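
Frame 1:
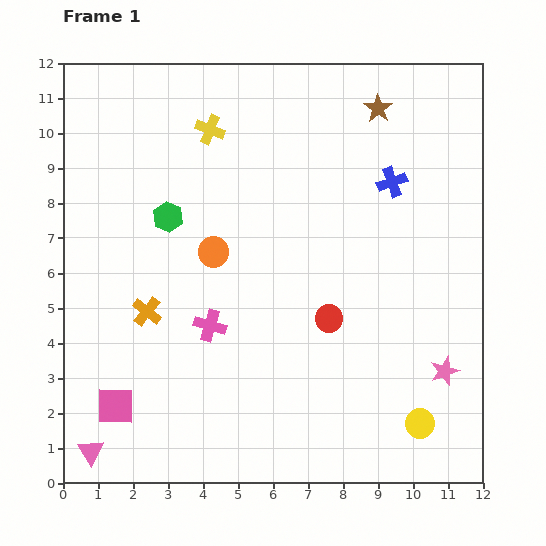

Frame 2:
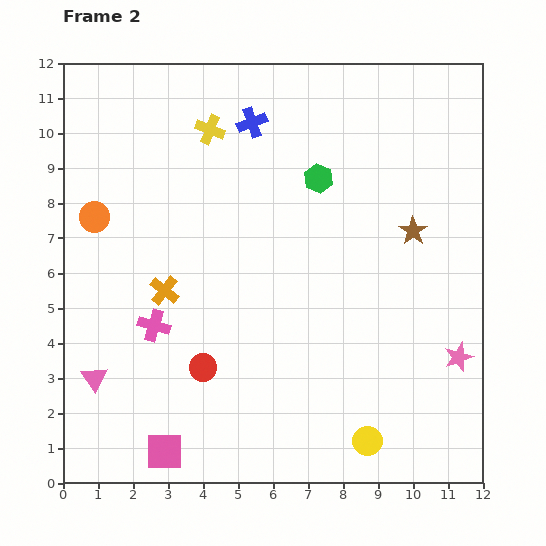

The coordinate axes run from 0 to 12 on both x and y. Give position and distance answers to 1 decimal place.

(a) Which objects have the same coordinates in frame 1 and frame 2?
the yellow cross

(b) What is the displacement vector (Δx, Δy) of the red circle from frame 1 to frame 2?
(-3.6, -1.4)

The red circle was at (7.6, 4.7) in frame 1 and (4.0, 3.3) in frame 2.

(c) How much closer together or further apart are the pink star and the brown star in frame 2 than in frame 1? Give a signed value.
-3.9

Distance in frame 1: 7.7. Distance in frame 2: 3.8.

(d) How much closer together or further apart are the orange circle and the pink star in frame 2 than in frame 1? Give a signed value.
+3.7

Distance in frame 1: 7.4. Distance in frame 2: 11.1.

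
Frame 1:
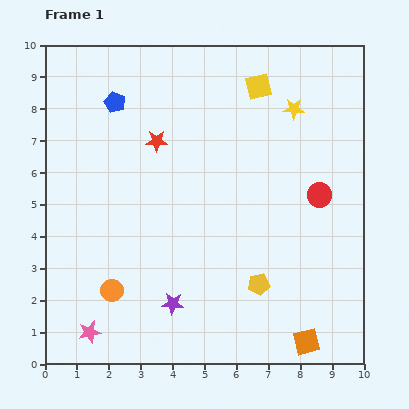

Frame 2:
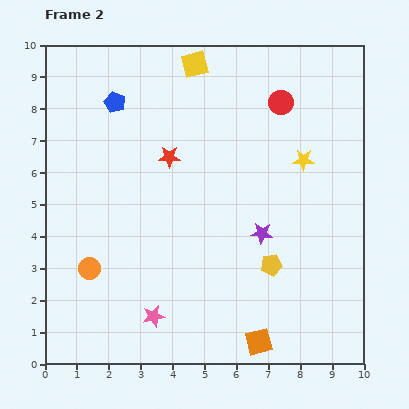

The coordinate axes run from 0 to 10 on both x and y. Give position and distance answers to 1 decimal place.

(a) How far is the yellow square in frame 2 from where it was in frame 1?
2.1

The yellow square moved from (6.7, 8.7) to (4.7, 9.4), a distance of √(2.0² + 0.7²) ≈ 2.1.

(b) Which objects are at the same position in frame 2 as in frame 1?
the blue pentagon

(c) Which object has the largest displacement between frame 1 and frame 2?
the purple star

(moved 3.6; next 3.1)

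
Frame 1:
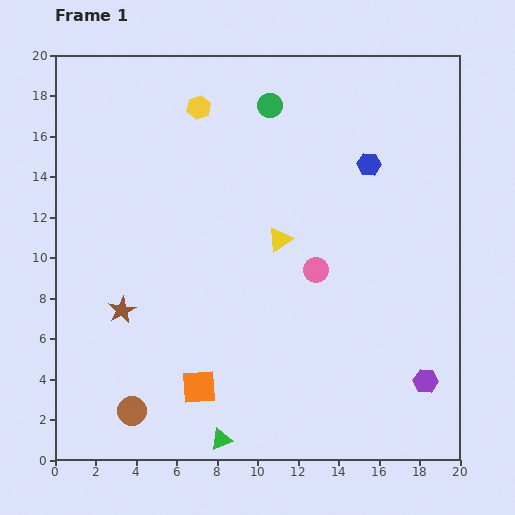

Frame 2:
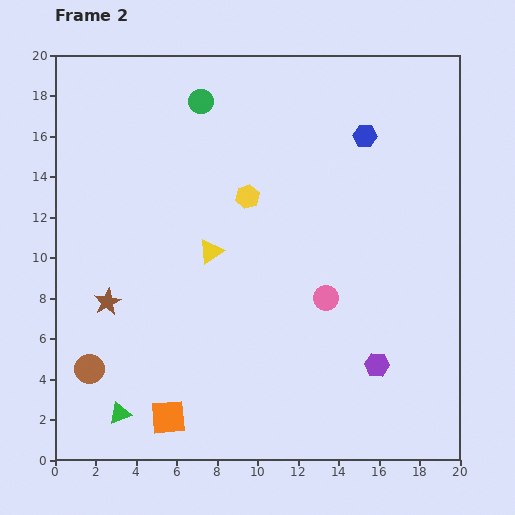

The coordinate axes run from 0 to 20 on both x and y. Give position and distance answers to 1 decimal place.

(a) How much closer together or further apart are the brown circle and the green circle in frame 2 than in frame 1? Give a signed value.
-2.3

Distance in frame 1: 16.6. Distance in frame 2: 14.3.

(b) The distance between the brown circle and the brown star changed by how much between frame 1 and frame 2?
-1.6

Distance in frame 1: 5.0. Distance in frame 2: 3.4.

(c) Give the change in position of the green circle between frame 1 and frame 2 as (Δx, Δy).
(-3.4, 0.2)

The green circle was at (10.6, 17.5) in frame 1 and (7.2, 17.7) in frame 2.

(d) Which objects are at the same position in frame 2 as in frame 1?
none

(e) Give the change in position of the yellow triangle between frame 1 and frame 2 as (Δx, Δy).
(-3.4, -0.6)

The yellow triangle was at (11.1, 10.9) in frame 1 and (7.7, 10.3) in frame 2.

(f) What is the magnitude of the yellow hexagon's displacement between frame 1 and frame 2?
5.0

The yellow hexagon moved from (7.1, 17.4) to (9.5, 13.0), a distance of √(2.4² + 4.4²) ≈ 5.0.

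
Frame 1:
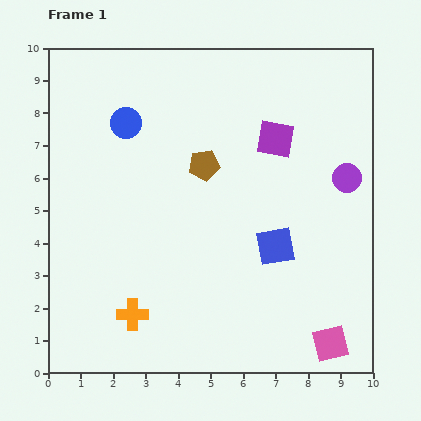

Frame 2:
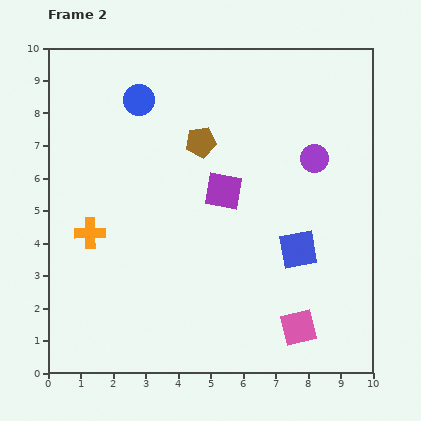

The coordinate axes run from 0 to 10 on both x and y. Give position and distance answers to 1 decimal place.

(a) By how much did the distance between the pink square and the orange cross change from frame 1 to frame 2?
+0.8

Distance in frame 1: 6.2. Distance in frame 2: 7.0.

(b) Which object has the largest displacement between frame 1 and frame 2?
the orange cross

(moved 2.8; next 2.3)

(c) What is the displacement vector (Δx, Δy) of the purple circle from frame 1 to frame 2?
(-1.0, 0.6)

The purple circle was at (9.2, 6.0) in frame 1 and (8.2, 6.6) in frame 2.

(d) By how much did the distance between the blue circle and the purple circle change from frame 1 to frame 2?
-1.3

Distance in frame 1: 7.0. Distance in frame 2: 5.7.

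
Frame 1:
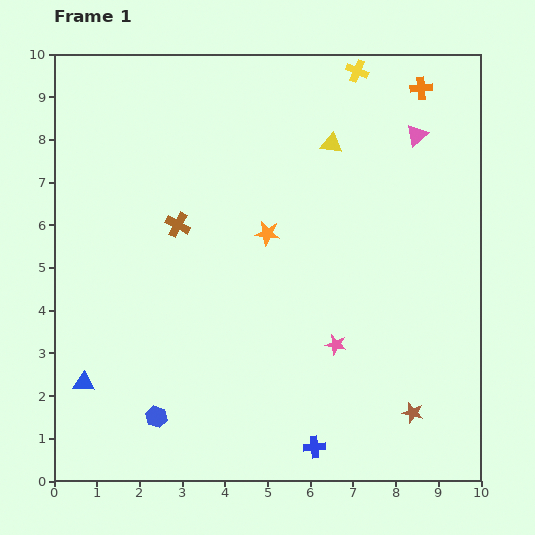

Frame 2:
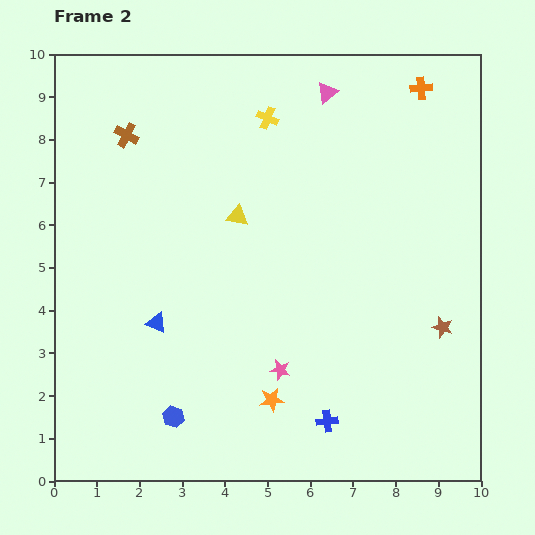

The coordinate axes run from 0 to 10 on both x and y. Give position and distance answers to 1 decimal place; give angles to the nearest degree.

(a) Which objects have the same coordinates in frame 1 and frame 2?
the orange cross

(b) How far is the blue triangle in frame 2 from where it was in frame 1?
2.2

The blue triangle moved from (0.7, 2.3) to (2.4, 3.7), a distance of √(1.7² + 1.4²) ≈ 2.2.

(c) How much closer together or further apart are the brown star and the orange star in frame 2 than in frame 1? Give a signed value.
-1.1

Distance in frame 1: 5.4. Distance in frame 2: 4.3.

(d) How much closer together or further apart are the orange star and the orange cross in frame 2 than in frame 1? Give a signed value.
+3.1

Distance in frame 1: 5.0. Distance in frame 2: 8.1.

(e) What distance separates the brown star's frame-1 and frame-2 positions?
2.1

The brown star moved from (8.4, 1.6) to (9.1, 3.6), a distance of √(0.7² + 2.0²) ≈ 2.1.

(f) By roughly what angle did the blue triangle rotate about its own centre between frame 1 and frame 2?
21° clockwise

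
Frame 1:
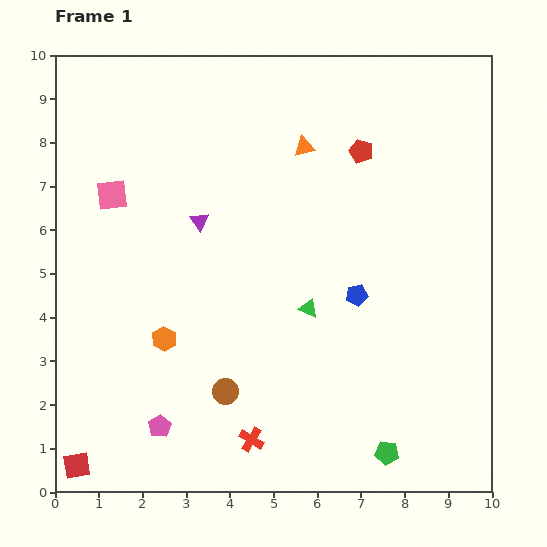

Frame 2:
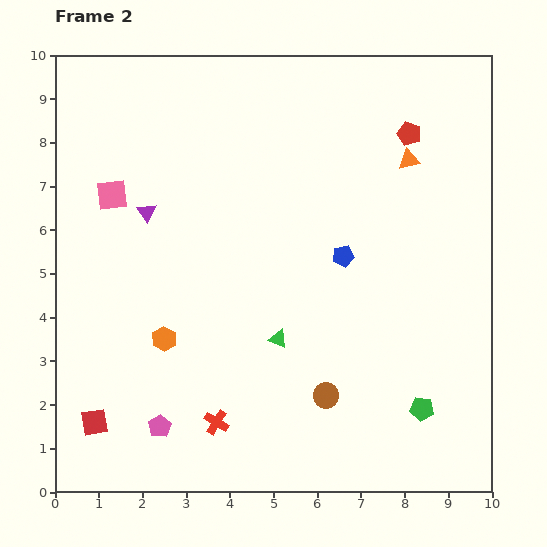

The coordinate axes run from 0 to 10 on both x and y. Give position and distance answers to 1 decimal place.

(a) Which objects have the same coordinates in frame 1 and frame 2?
the pink pentagon, the orange hexagon, the pink square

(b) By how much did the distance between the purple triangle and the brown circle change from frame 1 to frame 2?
+2.0

Distance in frame 1: 3.9. Distance in frame 2: 5.9.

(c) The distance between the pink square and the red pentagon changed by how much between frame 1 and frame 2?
+1.1

Distance in frame 1: 5.8. Distance in frame 2: 6.9.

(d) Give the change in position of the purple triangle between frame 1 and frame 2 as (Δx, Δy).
(-1.2, 0.2)

The purple triangle was at (3.3, 6.2) in frame 1 and (2.1, 6.4) in frame 2.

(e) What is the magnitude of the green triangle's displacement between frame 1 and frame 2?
1.0

The green triangle moved from (5.8, 4.2) to (5.1, 3.5), a distance of √(0.7² + 0.7²) ≈ 1.0.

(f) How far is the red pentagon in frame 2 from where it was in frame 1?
1.2

The red pentagon moved from (7.0, 7.8) to (8.1, 8.2), a distance of √(1.1² + 0.4²) ≈ 1.2.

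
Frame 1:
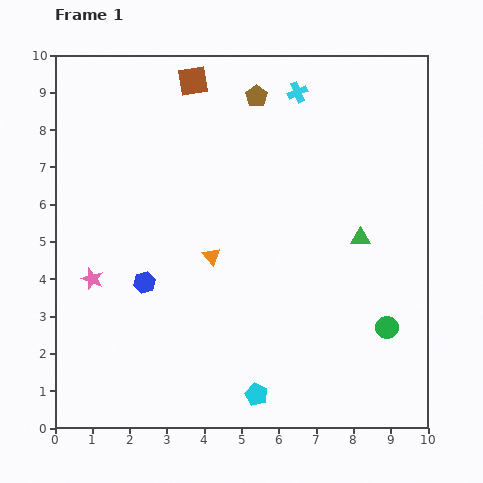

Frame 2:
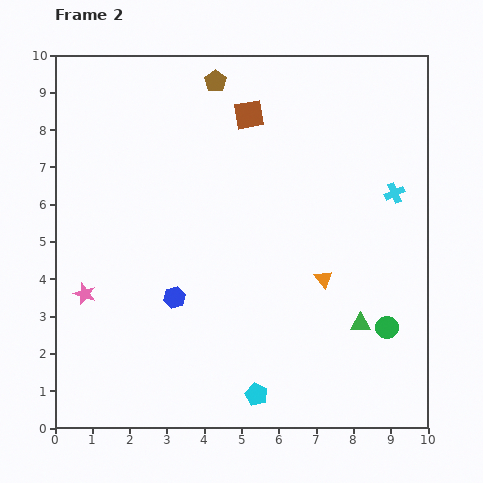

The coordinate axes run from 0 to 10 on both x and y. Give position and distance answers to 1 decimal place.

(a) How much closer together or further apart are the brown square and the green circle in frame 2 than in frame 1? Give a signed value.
-1.6

Distance in frame 1: 8.4. Distance in frame 2: 6.8.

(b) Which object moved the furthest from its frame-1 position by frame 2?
the cyan cross

(moved 3.7; next 3.1)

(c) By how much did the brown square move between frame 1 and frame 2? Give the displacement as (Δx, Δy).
(1.5, -0.9)

The brown square was at (3.7, 9.3) in frame 1 and (5.2, 8.4) in frame 2.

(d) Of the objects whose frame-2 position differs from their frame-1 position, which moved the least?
the pink star

(moved 0.4)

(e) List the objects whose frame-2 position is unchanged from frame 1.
the cyan pentagon, the green circle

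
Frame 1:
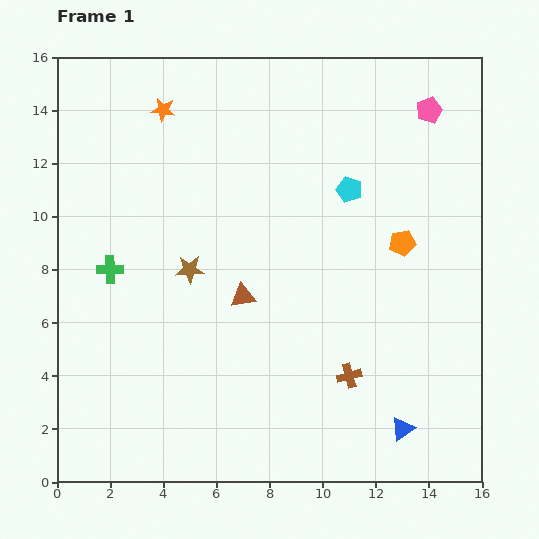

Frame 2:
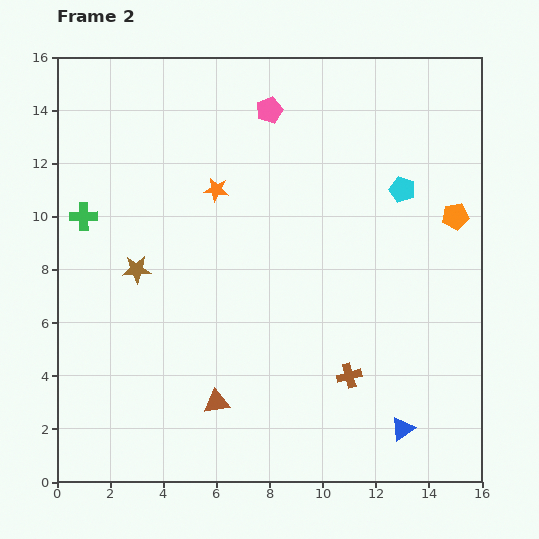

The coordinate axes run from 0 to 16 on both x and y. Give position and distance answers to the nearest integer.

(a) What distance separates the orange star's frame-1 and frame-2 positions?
4

The orange star moved from (4, 14) to (6, 11), a distance of √(2² + 3²) ≈ 4.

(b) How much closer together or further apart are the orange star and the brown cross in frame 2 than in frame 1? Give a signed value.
-3

Distance in frame 1: 12. Distance in frame 2: 9.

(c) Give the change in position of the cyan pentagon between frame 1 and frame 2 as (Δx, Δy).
(2, 0)

The cyan pentagon was at (11, 11) in frame 1 and (13, 11) in frame 2.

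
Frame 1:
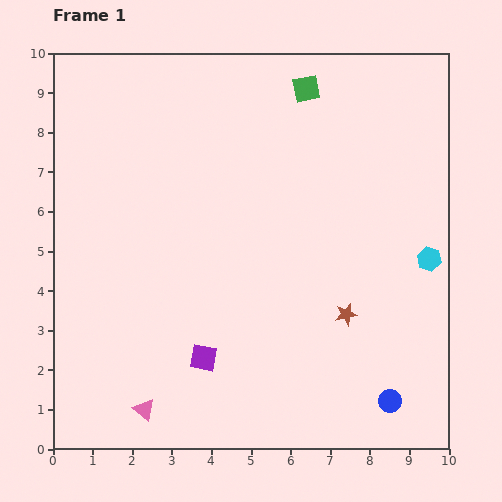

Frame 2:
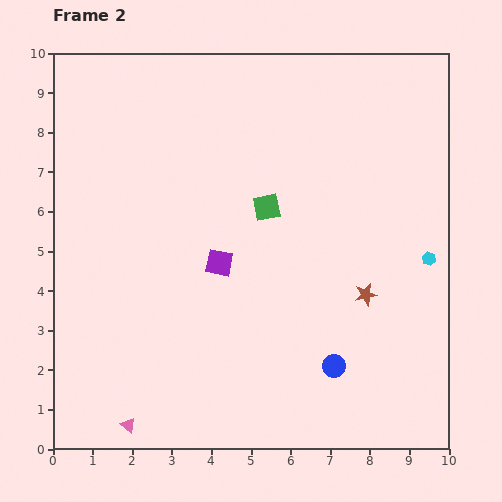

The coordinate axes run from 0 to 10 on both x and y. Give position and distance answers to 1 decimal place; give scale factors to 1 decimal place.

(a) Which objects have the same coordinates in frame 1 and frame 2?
the cyan hexagon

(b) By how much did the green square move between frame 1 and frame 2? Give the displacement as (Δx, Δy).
(-1.0, -3.0)

The green square was at (6.4, 9.1) in frame 1 and (5.4, 6.1) in frame 2.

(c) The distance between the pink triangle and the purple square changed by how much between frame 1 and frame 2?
+2.7

Distance in frame 1: 2.0. Distance in frame 2: 4.7.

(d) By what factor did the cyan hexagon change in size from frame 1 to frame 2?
0.6×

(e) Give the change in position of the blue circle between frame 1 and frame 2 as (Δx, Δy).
(-1.4, 0.9)

The blue circle was at (8.5, 1.2) in frame 1 and (7.1, 2.1) in frame 2.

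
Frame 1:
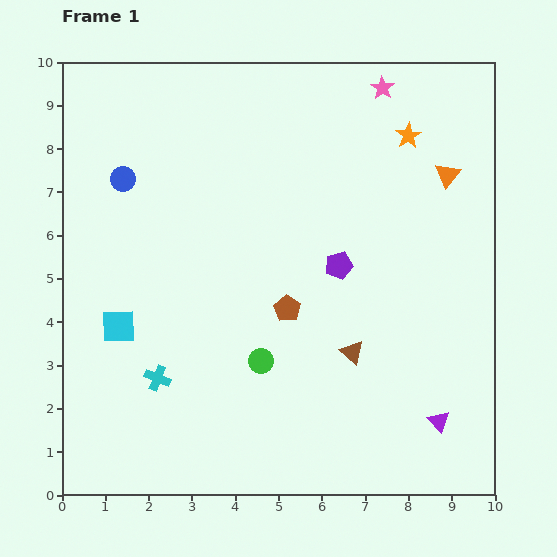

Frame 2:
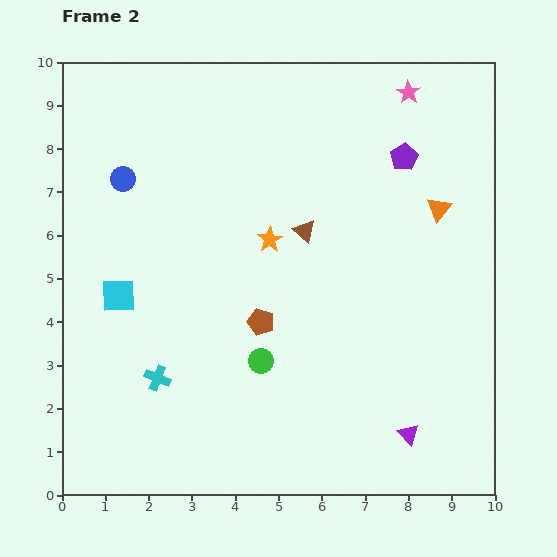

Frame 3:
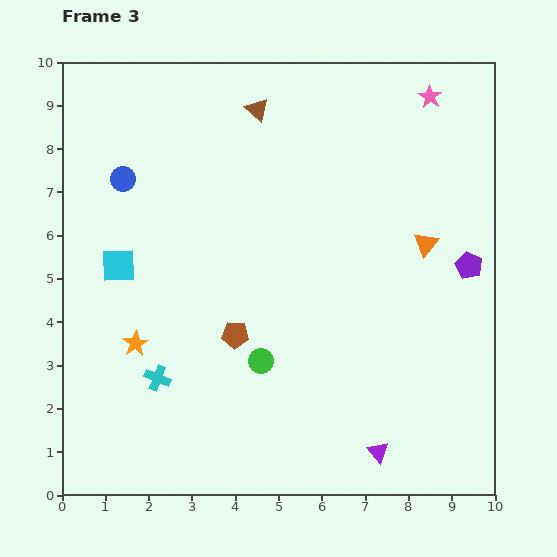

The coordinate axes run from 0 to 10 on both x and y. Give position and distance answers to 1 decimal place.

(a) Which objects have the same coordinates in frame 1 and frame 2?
the blue circle, the cyan cross, the green circle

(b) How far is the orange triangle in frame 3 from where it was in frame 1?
1.7

The orange triangle moved from (8.9, 7.4) to (8.4, 5.8), a distance of √(0.5² + 1.6²) ≈ 1.7.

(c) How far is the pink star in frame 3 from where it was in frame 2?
0.5

The pink star moved from (8.0, 9.3) to (8.5, 9.2), a distance of √(0.5² + 0.1²) ≈ 0.5.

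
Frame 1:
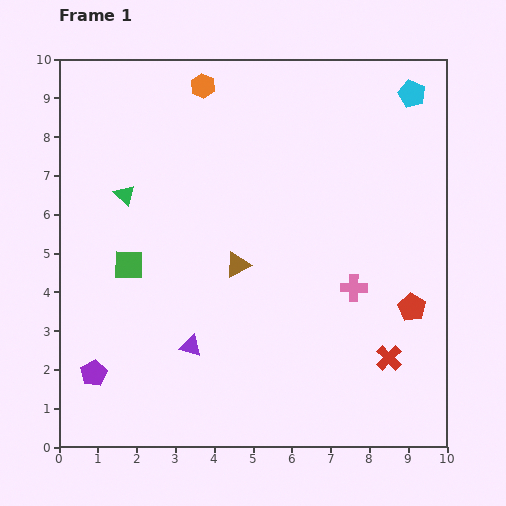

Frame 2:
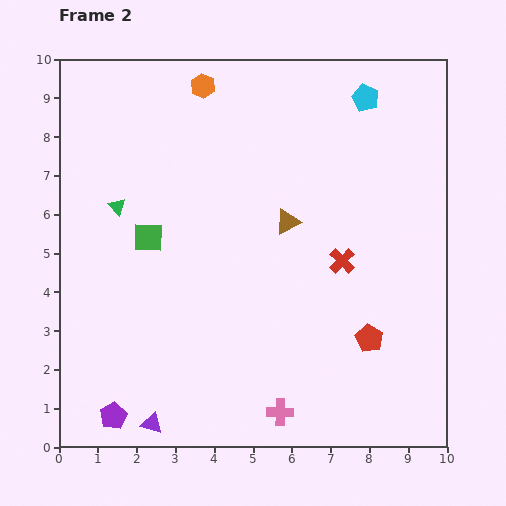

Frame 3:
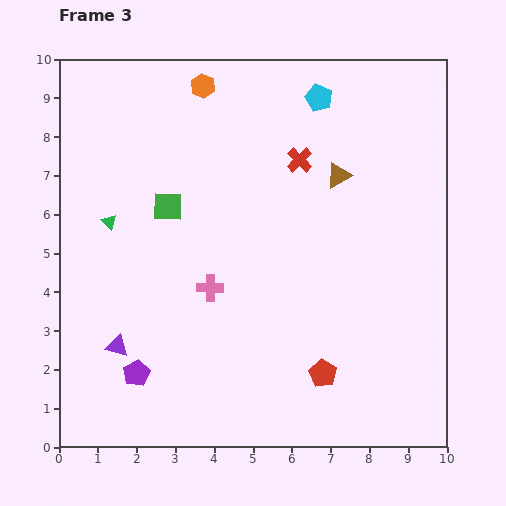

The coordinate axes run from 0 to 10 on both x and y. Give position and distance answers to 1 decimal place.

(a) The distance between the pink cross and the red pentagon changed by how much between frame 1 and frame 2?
+1.4

Distance in frame 1: 1.6. Distance in frame 2: 3.0.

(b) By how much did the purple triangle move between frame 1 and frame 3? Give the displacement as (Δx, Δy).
(-1.9, 0.0)

The purple triangle was at (3.4, 2.6) in frame 1 and (1.5, 2.6) in frame 3.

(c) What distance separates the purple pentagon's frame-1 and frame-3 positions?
1.1

The purple pentagon moved from (0.9, 1.9) to (2.0, 1.9), a distance of √(1.1² + 0.0²) ≈ 1.1.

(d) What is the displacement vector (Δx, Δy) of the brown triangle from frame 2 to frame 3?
(1.3, 1.2)

The brown triangle was at (5.9, 5.8) in frame 2 and (7.2, 7.0) in frame 3.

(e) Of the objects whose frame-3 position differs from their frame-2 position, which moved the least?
the green triangle

(moved 0.4)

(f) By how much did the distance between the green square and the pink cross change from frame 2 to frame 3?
-3.2

Distance in frame 2: 5.6. Distance in frame 3: 2.4.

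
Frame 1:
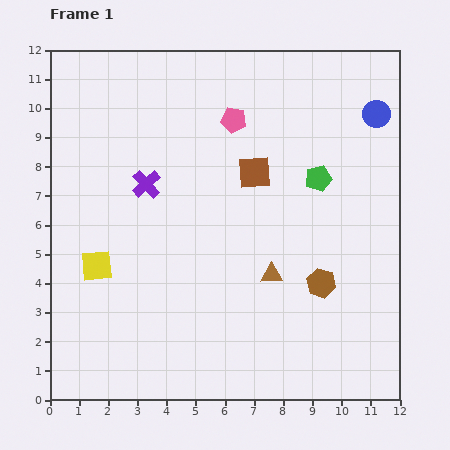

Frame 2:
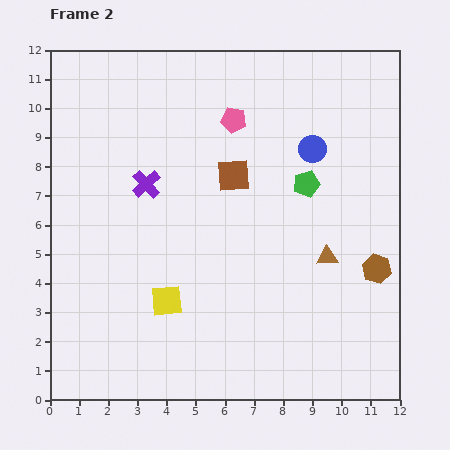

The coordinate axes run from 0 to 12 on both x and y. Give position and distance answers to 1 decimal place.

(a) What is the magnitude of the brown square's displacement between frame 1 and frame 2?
0.7

The brown square moved from (7.0, 7.8) to (6.3, 7.7), a distance of √(0.7² + 0.1²) ≈ 0.7.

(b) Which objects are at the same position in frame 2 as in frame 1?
the purple cross, the pink pentagon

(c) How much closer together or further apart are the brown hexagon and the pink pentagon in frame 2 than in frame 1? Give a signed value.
+0.7

Distance in frame 1: 6.4. Distance in frame 2: 7.1.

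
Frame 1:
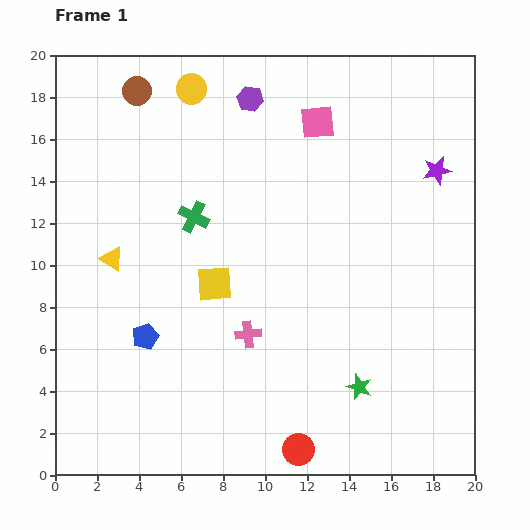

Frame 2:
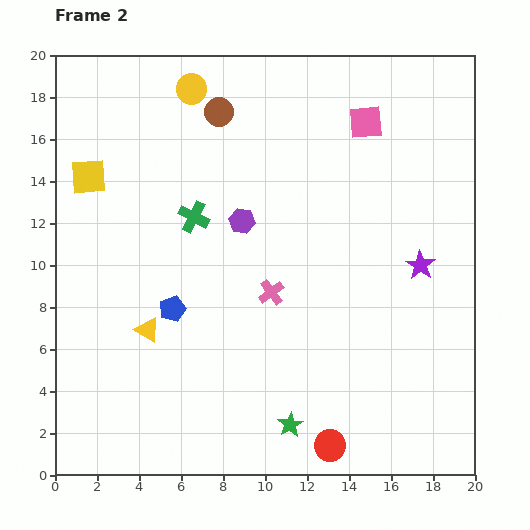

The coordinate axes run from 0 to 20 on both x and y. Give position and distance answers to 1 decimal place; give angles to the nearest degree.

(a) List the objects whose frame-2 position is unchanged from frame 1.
the yellow circle, the green cross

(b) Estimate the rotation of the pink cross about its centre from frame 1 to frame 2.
31° counter-clockwise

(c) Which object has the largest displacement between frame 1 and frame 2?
the yellow square

(moved 7.9; next 5.8)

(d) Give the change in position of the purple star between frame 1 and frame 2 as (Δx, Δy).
(-0.8, -4.5)

The purple star was at (18.2, 14.5) in frame 1 and (17.4, 10.0) in frame 2.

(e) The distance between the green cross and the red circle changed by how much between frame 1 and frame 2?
+0.5

Distance in frame 1: 12.2. Distance in frame 2: 12.7.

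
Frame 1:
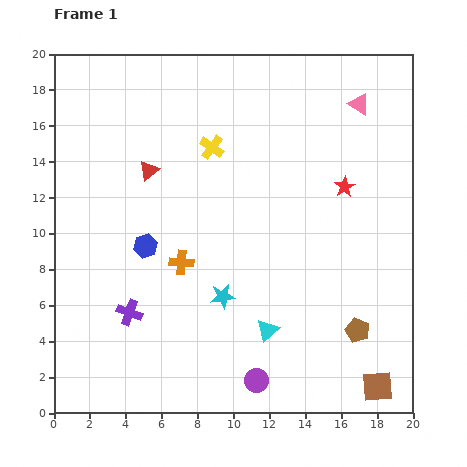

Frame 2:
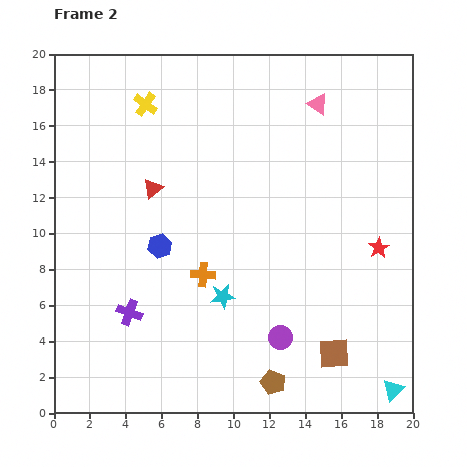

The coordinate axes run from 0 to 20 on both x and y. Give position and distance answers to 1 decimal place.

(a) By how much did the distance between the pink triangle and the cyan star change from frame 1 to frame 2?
-1.2

Distance in frame 1: 13.1. Distance in frame 2: 11.9.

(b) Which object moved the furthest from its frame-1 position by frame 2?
the cyan triangle

(moved 7.7; next 5.5)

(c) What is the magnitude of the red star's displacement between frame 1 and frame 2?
3.9

The red star moved from (16.2, 12.6) to (18.1, 9.2), a distance of √(1.9² + 3.4²) ≈ 3.9.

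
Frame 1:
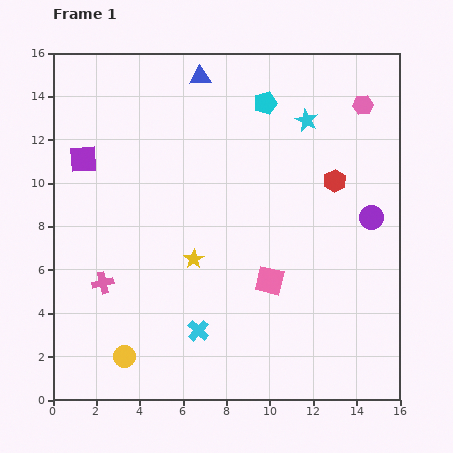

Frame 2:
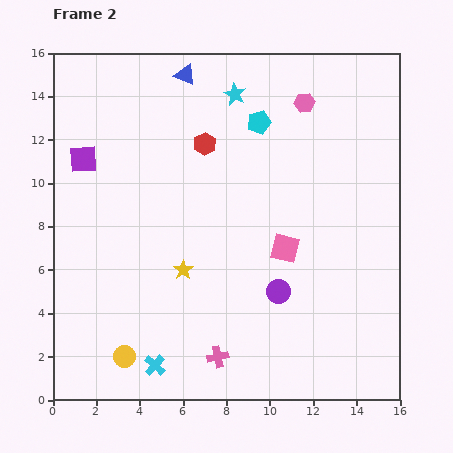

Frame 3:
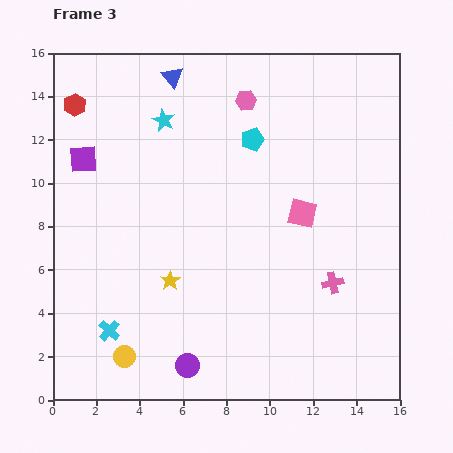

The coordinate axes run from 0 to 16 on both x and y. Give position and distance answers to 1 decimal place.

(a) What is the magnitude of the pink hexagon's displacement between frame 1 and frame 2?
2.7

The pink hexagon moved from (14.3, 13.6) to (11.6, 13.7), a distance of √(2.7² + 0.1²) ≈ 2.7.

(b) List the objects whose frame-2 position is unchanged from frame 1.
the purple square, the yellow circle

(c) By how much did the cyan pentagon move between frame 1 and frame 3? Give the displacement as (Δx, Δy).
(-0.6, -1.7)

The cyan pentagon was at (9.8, 13.7) in frame 1 and (9.2, 12.0) in frame 3.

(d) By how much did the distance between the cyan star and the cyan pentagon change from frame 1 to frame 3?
+2.1

Distance in frame 1: 2.1. Distance in frame 3: 4.2.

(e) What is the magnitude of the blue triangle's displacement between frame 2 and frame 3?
0.6

The blue triangle moved from (6.1, 15.0) to (5.5, 14.9), a distance of √(0.6² + 0.1²) ≈ 0.6.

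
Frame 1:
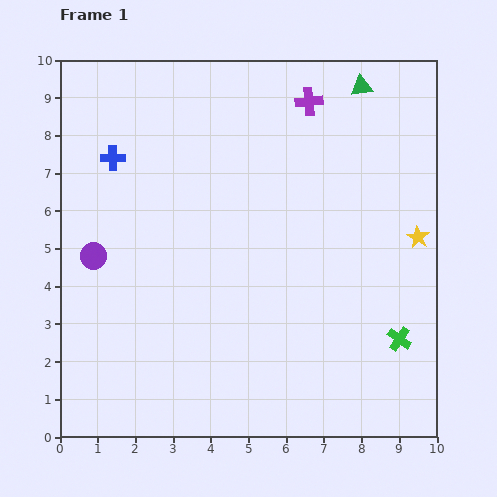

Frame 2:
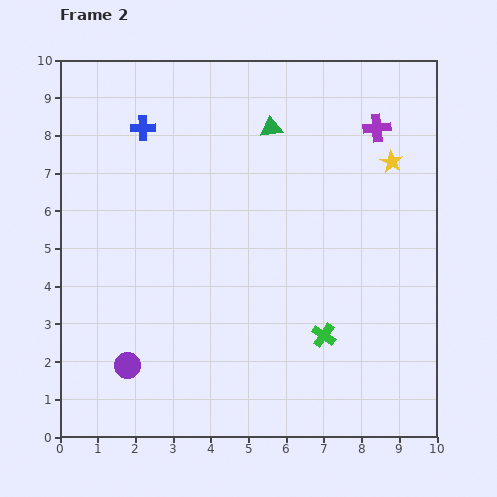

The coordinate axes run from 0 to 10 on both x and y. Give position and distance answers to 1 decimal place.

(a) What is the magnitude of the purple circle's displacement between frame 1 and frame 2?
3.0

The purple circle moved from (0.9, 4.8) to (1.8, 1.9), a distance of √(0.9² + 2.9²) ≈ 3.0.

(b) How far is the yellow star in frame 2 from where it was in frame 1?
2.1

The yellow star moved from (9.5, 5.3) to (8.8, 7.3), a distance of √(0.7² + 2.0²) ≈ 2.1.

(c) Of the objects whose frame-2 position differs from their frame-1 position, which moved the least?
the blue cross

(moved 1.1)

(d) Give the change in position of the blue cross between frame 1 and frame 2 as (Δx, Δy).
(0.8, 0.8)

The blue cross was at (1.4, 7.4) in frame 1 and (2.2, 8.2) in frame 2.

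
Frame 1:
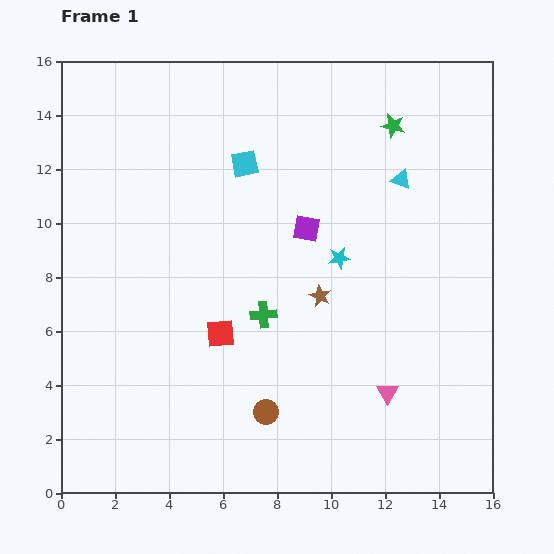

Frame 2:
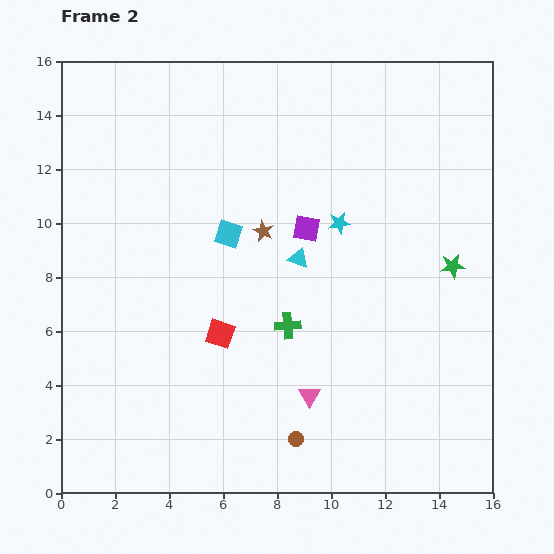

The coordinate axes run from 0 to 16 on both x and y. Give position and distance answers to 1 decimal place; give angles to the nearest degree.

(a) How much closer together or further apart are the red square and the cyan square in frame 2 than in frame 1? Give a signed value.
-2.7

Distance in frame 1: 6.4. Distance in frame 2: 3.7.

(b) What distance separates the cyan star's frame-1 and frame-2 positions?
1.3

The cyan star moved from (10.3, 8.7) to (10.3, 10.0), a distance of √(0.0² + 1.3²) ≈ 1.3.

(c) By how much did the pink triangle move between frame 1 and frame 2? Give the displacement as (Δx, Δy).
(-2.9, -0.1)

The pink triangle was at (12.1, 3.7) in frame 1 and (9.2, 3.6) in frame 2.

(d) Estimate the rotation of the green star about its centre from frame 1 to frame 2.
21° counter-clockwise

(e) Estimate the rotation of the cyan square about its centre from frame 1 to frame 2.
30° clockwise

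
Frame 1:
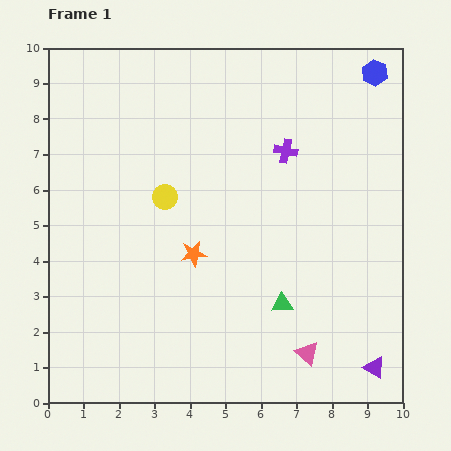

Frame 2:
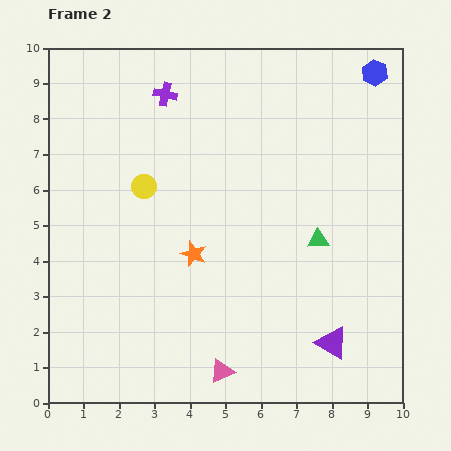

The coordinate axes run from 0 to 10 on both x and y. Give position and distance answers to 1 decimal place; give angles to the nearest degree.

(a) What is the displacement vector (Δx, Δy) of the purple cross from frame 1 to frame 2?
(-3.4, 1.6)

The purple cross was at (6.7, 7.1) in frame 1 and (3.3, 8.7) in frame 2.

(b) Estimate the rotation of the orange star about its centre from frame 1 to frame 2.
30° clockwise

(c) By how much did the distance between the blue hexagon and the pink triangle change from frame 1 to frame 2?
+1.3

Distance in frame 1: 8.1. Distance in frame 2: 9.4.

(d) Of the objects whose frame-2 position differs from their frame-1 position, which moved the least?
the yellow circle

(moved 0.7)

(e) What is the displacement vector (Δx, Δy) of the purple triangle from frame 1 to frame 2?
(-1.2, 0.7)

The purple triangle was at (9.2, 1.0) in frame 1 and (8.0, 1.7) in frame 2.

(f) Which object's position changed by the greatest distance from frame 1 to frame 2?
the purple cross

(moved 3.8; next 2.5)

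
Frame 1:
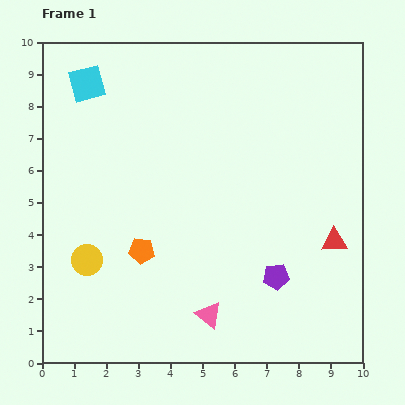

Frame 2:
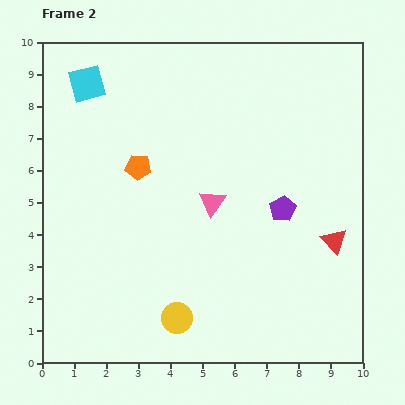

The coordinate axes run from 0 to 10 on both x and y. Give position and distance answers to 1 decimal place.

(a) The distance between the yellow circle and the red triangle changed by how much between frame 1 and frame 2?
-2.2

Distance in frame 1: 7.7. Distance in frame 2: 5.5.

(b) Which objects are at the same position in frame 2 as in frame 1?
the cyan square, the red triangle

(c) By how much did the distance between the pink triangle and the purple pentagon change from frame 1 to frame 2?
-0.2

Distance in frame 1: 2.4. Distance in frame 2: 2.2.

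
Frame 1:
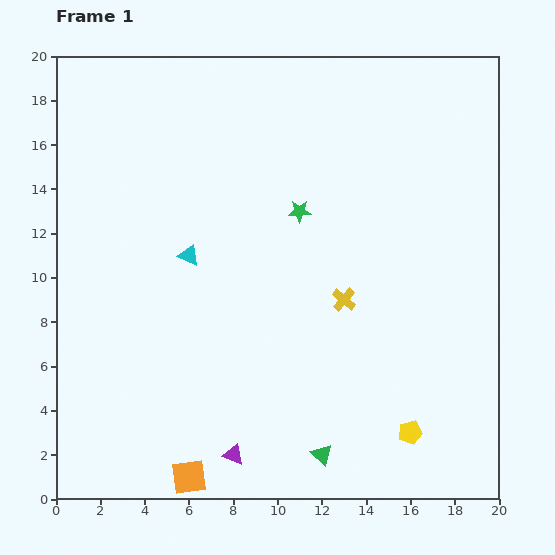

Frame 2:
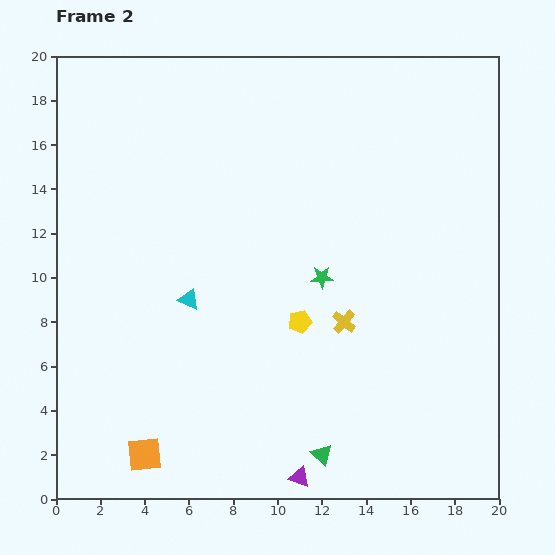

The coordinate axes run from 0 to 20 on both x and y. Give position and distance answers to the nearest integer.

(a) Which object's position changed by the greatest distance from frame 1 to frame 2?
the yellow pentagon

(moved 7; next 3)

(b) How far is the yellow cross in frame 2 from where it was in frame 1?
1

The yellow cross moved from (13, 9) to (13, 8), a distance of √(0² + 1²) ≈ 1.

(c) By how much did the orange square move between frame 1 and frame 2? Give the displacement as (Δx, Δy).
(-2, 1)

The orange square was at (6, 1) in frame 1 and (4, 2) in frame 2.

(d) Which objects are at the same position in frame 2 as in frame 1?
the green triangle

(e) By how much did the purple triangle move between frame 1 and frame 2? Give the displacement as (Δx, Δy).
(3, -1)

The purple triangle was at (8, 2) in frame 1 and (11, 1) in frame 2.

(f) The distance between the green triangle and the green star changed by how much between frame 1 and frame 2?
-3

Distance in frame 1: 11. Distance in frame 2: 8.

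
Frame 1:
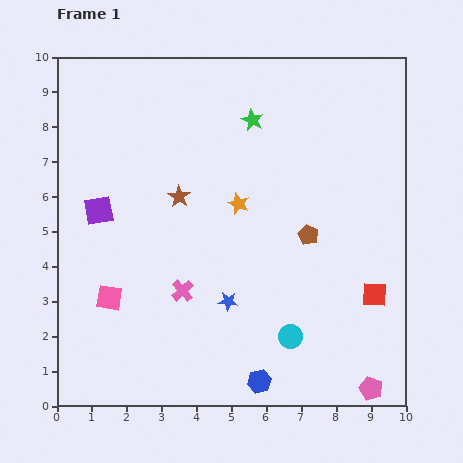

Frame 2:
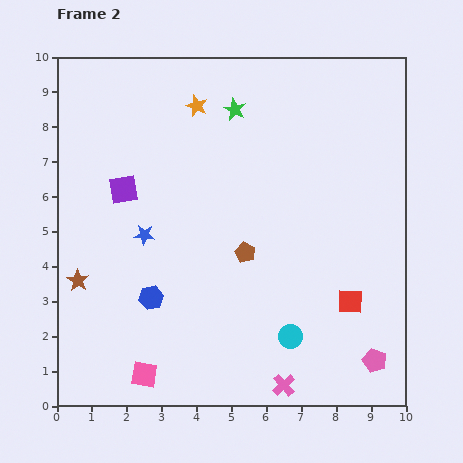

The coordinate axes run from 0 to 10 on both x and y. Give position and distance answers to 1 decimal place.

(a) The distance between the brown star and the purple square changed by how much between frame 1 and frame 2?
+0.6

Distance in frame 1: 2.3. Distance in frame 2: 2.9.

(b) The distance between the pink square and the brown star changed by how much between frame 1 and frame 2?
-0.2

Distance in frame 1: 3.5. Distance in frame 2: 3.3.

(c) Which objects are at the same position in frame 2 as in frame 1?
the cyan circle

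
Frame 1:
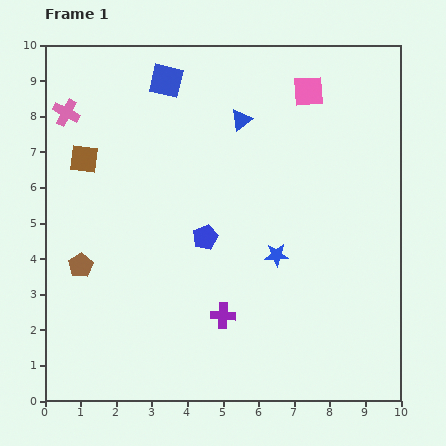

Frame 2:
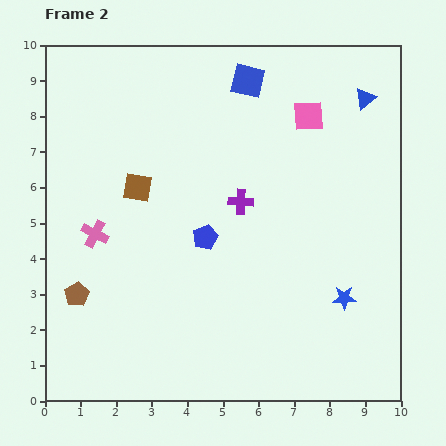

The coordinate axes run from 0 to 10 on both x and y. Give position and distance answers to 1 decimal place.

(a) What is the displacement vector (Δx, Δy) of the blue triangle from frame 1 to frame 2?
(3.5, 0.6)

The blue triangle was at (5.5, 7.9) in frame 1 and (9.0, 8.5) in frame 2.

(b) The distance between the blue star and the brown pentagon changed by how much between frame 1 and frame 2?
+2.0

Distance in frame 1: 5.5. Distance in frame 2: 7.5.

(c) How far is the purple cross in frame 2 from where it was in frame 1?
3.2

The purple cross moved from (5.0, 2.4) to (5.5, 5.6), a distance of √(0.5² + 3.2²) ≈ 3.2.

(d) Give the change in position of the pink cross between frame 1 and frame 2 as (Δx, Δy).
(0.8, -3.4)

The pink cross was at (0.6, 8.1) in frame 1 and (1.4, 4.7) in frame 2.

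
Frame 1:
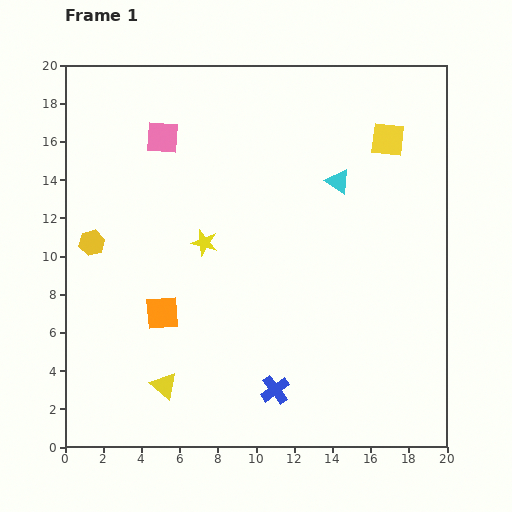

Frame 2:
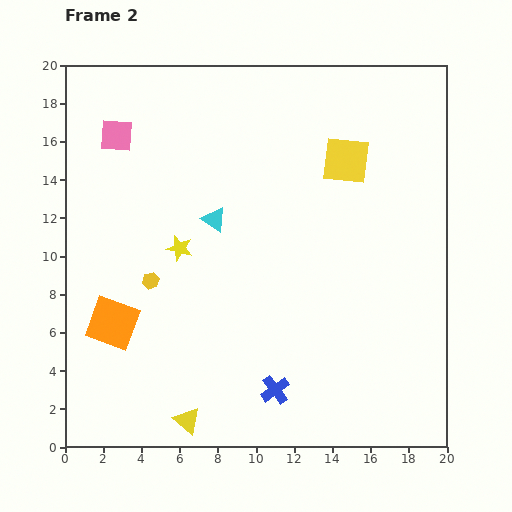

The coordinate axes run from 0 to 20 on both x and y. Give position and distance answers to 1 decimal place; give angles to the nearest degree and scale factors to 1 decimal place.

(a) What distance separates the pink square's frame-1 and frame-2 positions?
2.4

The pink square moved from (5.1, 16.2) to (2.7, 16.3), a distance of √(2.4² + 0.1²) ≈ 2.4.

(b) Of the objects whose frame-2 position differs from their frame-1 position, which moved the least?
the yellow star

(moved 1.3)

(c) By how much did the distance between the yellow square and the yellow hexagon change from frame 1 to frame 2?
-4.4

Distance in frame 1: 16.4. Distance in frame 2: 12.0.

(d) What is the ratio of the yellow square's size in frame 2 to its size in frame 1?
1.4×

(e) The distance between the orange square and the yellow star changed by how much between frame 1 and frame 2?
+0.9

Distance in frame 1: 4.3. Distance in frame 2: 5.2.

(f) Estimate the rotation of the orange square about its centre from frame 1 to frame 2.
24° clockwise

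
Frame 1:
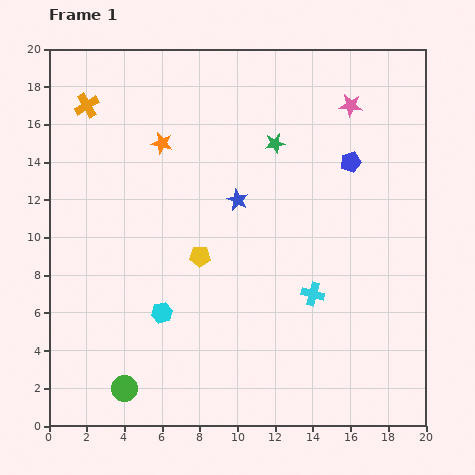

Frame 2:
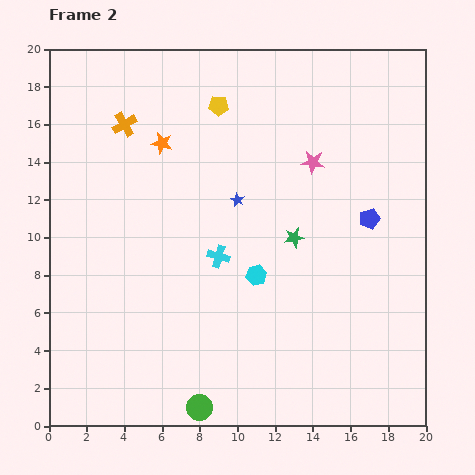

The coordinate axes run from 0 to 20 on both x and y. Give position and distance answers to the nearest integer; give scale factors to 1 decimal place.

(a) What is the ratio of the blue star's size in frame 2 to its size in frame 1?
0.7×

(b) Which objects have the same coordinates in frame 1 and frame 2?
the blue star, the orange star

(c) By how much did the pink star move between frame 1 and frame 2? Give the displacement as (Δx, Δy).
(-2, -3)

The pink star was at (16, 17) in frame 1 and (14, 14) in frame 2.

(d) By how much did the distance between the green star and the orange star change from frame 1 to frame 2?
+3

Distance in frame 1: 6. Distance in frame 2: 9.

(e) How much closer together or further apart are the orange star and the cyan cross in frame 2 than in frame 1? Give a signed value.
-4

Distance in frame 1: 11. Distance in frame 2: 7.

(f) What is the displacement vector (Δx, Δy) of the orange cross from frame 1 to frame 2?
(2, -1)

The orange cross was at (2, 17) in frame 1 and (4, 16) in frame 2.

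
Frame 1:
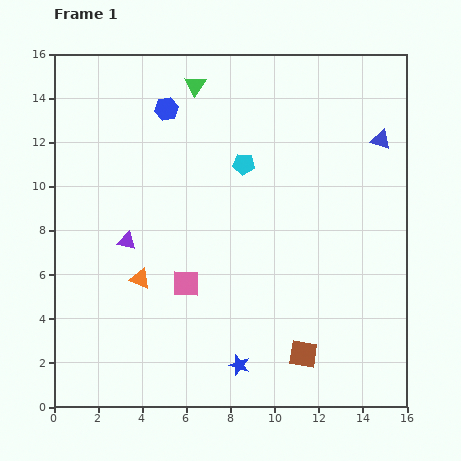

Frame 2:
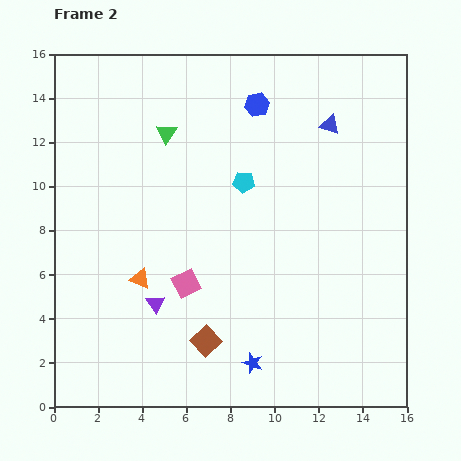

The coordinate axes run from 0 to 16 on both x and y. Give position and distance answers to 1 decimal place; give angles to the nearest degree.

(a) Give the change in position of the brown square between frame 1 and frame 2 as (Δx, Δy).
(-4.4, 0.6)

The brown square was at (11.3, 2.4) in frame 1 and (6.9, 3.0) in frame 2.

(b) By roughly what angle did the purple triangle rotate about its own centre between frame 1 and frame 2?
44° clockwise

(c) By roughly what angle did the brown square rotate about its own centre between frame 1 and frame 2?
38° clockwise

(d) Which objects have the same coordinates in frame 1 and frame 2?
the orange triangle, the pink square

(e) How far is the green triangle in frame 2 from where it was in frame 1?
2.6

The green triangle moved from (6.4, 14.6) to (5.1, 12.4), a distance of √(1.3² + 2.2²) ≈ 2.6.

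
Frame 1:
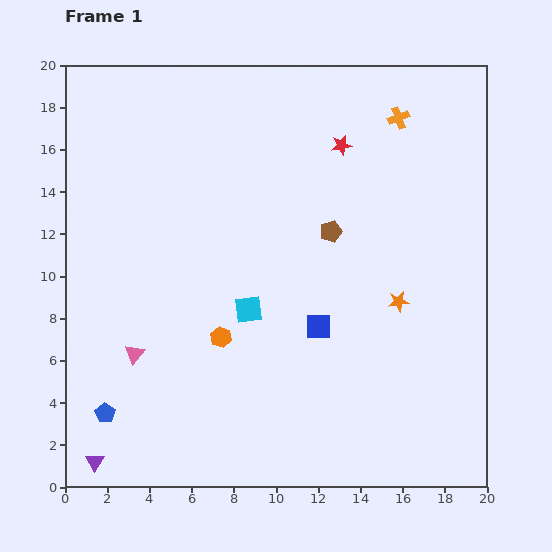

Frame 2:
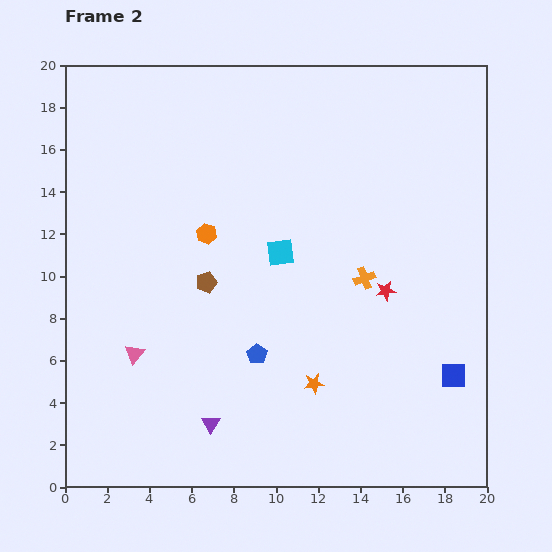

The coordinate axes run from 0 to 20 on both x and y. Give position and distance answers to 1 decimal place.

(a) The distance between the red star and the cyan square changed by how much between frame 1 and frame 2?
-3.7

Distance in frame 1: 9.0. Distance in frame 2: 5.3.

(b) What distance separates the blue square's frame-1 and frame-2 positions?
6.8

The blue square moved from (12.0, 7.6) to (18.4, 5.3), a distance of √(6.4² + 2.3²) ≈ 6.8.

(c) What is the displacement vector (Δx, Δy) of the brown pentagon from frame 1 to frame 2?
(-5.9, -2.4)

The brown pentagon was at (12.6, 12.1) in frame 1 and (6.7, 9.7) in frame 2.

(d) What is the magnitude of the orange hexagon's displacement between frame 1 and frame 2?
4.9

The orange hexagon moved from (7.4, 7.1) to (6.7, 12.0), a distance of √(0.7² + 4.9²) ≈ 4.9.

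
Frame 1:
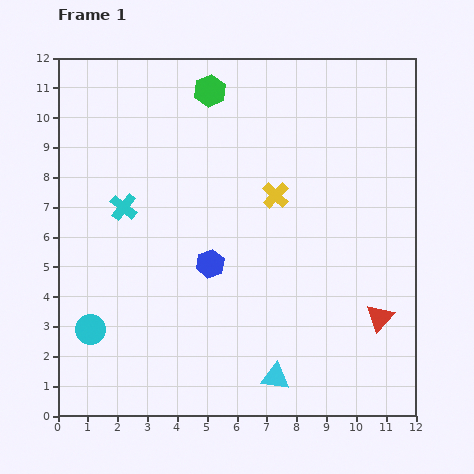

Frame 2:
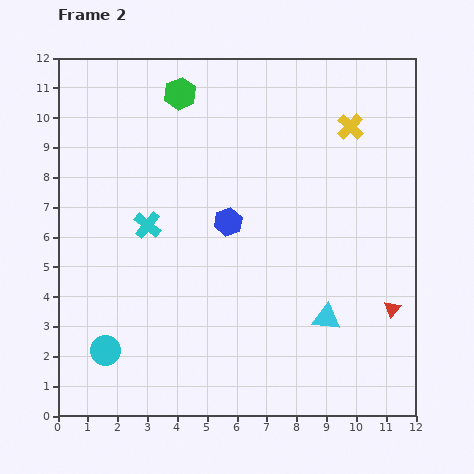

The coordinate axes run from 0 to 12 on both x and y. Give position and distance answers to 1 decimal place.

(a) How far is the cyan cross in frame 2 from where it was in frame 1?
1.0

The cyan cross moved from (2.2, 7.0) to (3.0, 6.4), a distance of √(0.8² + 0.6²) ≈ 1.0.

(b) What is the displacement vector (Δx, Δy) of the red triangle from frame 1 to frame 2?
(0.4, 0.3)

The red triangle was at (10.8, 3.3) in frame 1 and (11.2, 3.6) in frame 2.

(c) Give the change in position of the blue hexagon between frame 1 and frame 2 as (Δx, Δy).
(0.6, 1.4)

The blue hexagon was at (5.1, 5.1) in frame 1 and (5.7, 6.5) in frame 2.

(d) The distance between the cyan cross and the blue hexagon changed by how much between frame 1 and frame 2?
-0.8

Distance in frame 1: 3.5. Distance in frame 2: 2.7.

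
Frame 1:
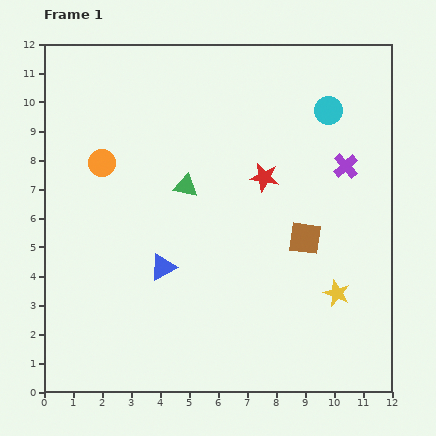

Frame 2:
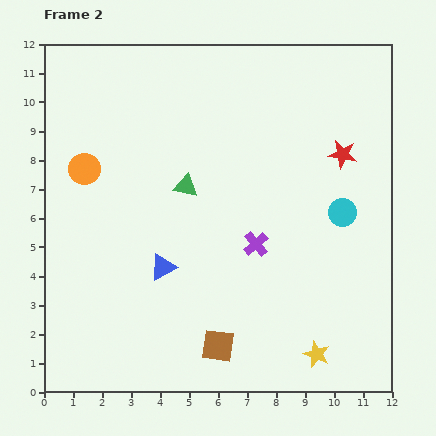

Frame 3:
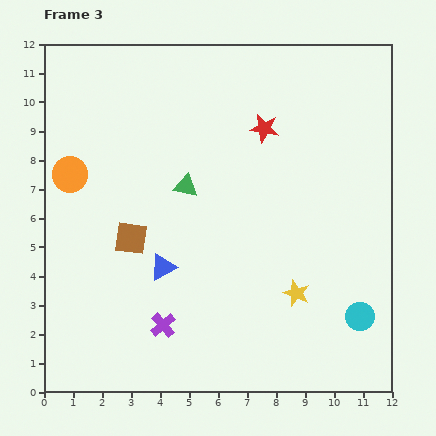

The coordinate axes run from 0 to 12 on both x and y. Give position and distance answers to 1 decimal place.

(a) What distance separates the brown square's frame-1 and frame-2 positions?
4.8

The brown square moved from (9.0, 5.3) to (6.0, 1.6), a distance of √(3.0² + 3.7²) ≈ 4.8.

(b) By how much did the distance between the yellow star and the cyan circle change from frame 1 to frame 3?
-4.0

Distance in frame 1: 6.3. Distance in frame 3: 2.3.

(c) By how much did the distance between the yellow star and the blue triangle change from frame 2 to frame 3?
-1.4

Distance in frame 2: 6.1. Distance in frame 3: 4.7.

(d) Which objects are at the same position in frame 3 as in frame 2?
the blue triangle, the green triangle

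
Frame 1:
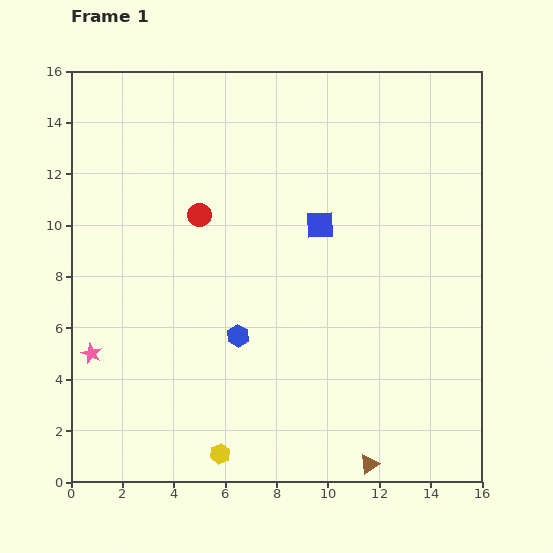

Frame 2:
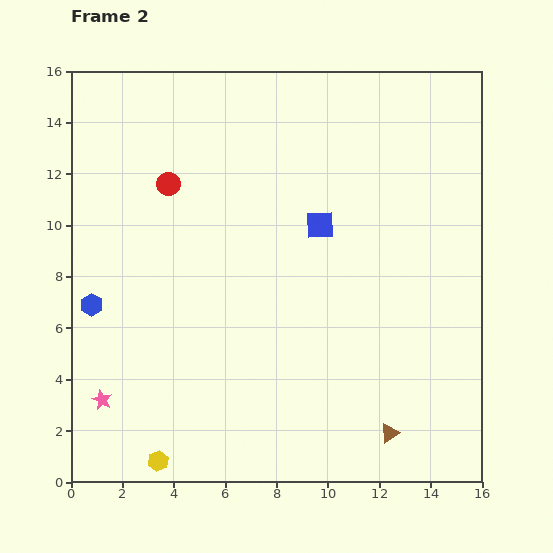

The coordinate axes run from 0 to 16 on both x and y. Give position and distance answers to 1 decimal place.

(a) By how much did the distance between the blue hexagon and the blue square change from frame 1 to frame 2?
+4.0

Distance in frame 1: 5.4. Distance in frame 2: 9.4.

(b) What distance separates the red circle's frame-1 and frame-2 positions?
1.7

The red circle moved from (5.0, 10.4) to (3.8, 11.6), a distance of √(1.2² + 1.2²) ≈ 1.7.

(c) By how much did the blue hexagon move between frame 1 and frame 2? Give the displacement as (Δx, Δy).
(-5.7, 1.2)

The blue hexagon was at (6.5, 5.7) in frame 1 and (0.8, 6.9) in frame 2.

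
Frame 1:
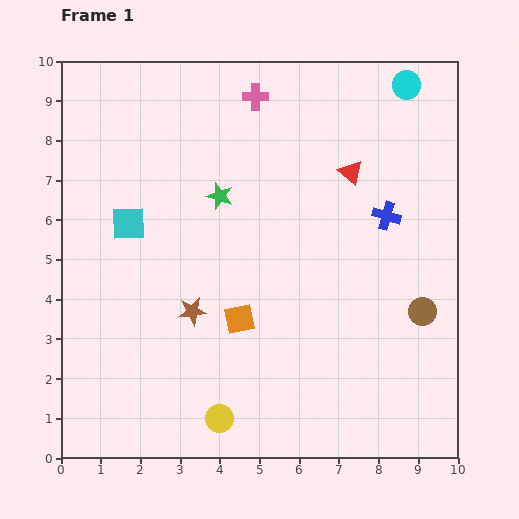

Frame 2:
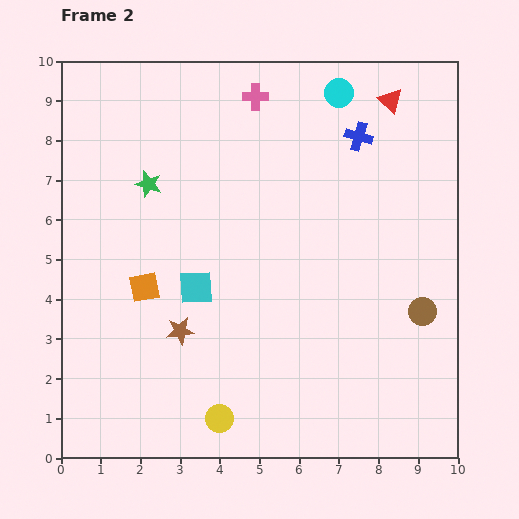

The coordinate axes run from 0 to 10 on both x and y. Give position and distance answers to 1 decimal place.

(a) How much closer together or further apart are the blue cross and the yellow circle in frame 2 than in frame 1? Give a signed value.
+1.3

Distance in frame 1: 6.6. Distance in frame 2: 7.9.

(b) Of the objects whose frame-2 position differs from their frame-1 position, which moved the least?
the brown star

(moved 0.6)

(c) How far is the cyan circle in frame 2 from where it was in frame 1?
1.7

The cyan circle moved from (8.7, 9.4) to (7.0, 9.2), a distance of √(1.7² + 0.2²) ≈ 1.7.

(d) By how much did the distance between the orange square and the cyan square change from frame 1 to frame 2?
-2.4

Distance in frame 1: 3.7. Distance in frame 2: 1.3.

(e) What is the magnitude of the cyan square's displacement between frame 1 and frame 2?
2.3

The cyan square moved from (1.7, 5.9) to (3.4, 4.3), a distance of √(1.7² + 1.6²) ≈ 2.3.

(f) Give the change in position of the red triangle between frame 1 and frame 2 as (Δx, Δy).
(1.0, 1.8)

The red triangle was at (7.3, 7.2) in frame 1 and (8.3, 9.0) in frame 2.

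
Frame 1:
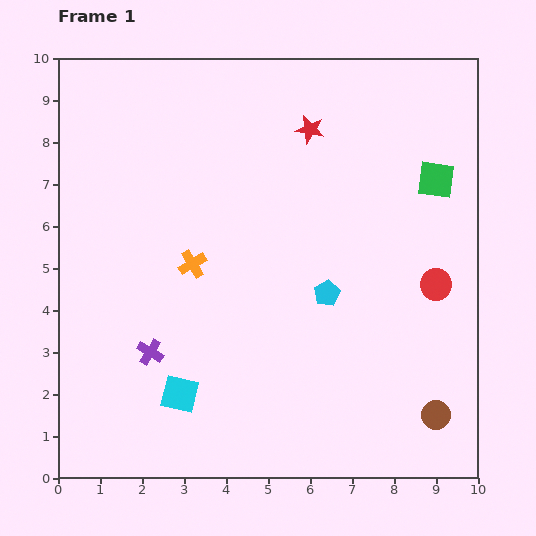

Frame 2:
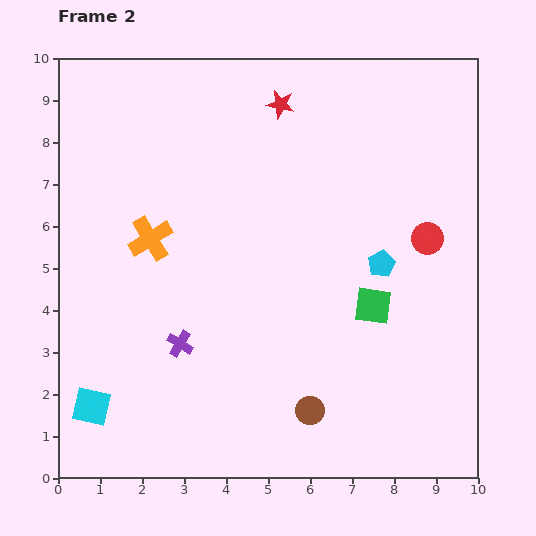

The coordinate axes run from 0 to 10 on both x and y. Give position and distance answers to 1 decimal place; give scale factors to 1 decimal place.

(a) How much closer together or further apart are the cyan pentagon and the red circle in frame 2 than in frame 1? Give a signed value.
-1.3

Distance in frame 1: 2.6. Distance in frame 2: 1.3.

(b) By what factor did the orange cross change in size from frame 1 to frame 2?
1.6×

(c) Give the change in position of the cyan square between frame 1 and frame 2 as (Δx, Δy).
(-2.1, -0.3)

The cyan square was at (2.9, 2.0) in frame 1 and (0.8, 1.7) in frame 2.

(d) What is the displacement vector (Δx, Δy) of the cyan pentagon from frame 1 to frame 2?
(1.3, 0.7)

The cyan pentagon was at (6.4, 4.4) in frame 1 and (7.7, 5.1) in frame 2.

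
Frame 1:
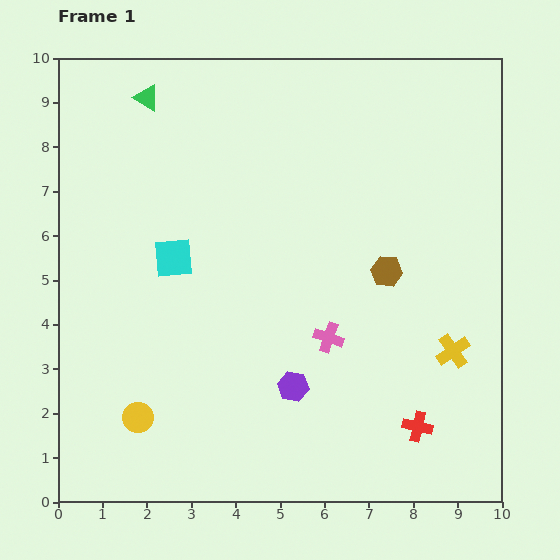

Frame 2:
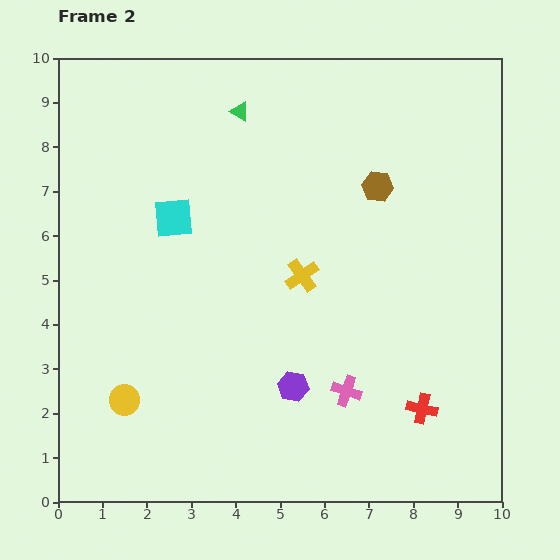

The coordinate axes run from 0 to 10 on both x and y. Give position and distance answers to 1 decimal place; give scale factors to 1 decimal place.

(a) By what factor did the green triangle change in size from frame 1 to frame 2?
0.8×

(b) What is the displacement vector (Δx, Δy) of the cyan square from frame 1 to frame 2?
(0.0, 0.9)

The cyan square was at (2.6, 5.5) in frame 1 and (2.6, 6.4) in frame 2.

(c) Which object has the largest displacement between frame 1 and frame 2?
the yellow cross

(moved 3.8; next 2.1)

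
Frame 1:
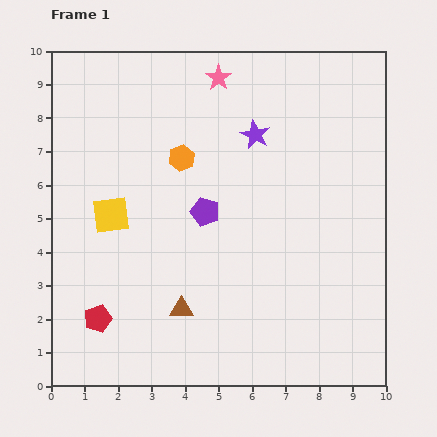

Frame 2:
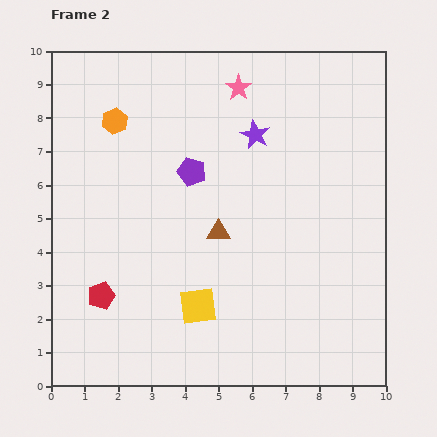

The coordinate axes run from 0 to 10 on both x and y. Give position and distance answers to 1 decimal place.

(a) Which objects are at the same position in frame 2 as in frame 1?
the purple star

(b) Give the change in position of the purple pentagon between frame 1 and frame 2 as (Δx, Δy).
(-0.4, 1.2)

The purple pentagon was at (4.6, 5.2) in frame 1 and (4.2, 6.4) in frame 2.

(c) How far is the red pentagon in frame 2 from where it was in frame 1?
0.7

The red pentagon moved from (1.4, 2.0) to (1.5, 2.7), a distance of √(0.1² + 0.7²) ≈ 0.7.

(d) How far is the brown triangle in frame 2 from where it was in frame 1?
2.5

The brown triangle moved from (3.9, 2.3) to (5.0, 4.6), a distance of √(1.1² + 2.3²) ≈ 2.5.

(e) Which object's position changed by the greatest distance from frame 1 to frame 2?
the yellow square

(moved 3.7; next 2.5)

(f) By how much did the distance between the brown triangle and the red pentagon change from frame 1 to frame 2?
+1.5

Distance in frame 1: 2.5. Distance in frame 2: 4.0.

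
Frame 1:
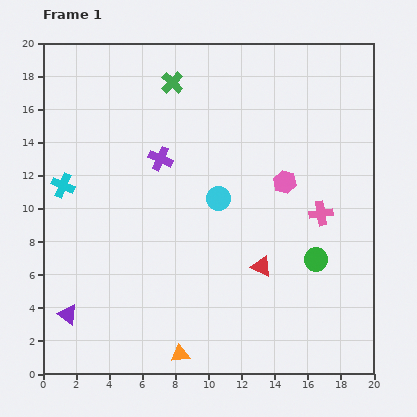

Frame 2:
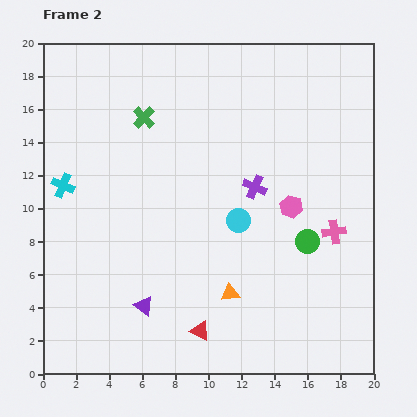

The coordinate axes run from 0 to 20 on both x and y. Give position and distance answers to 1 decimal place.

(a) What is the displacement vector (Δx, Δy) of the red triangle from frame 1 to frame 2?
(-3.7, -3.9)

The red triangle was at (13.2, 6.5) in frame 1 and (9.5, 2.6) in frame 2.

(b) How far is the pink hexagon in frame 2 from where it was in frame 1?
1.6

The pink hexagon moved from (14.6, 11.6) to (15.0, 10.1), a distance of √(0.4² + 1.5²) ≈ 1.6.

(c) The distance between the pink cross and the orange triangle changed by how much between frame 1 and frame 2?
-4.7

Distance in frame 1: 12.0. Distance in frame 2: 7.3.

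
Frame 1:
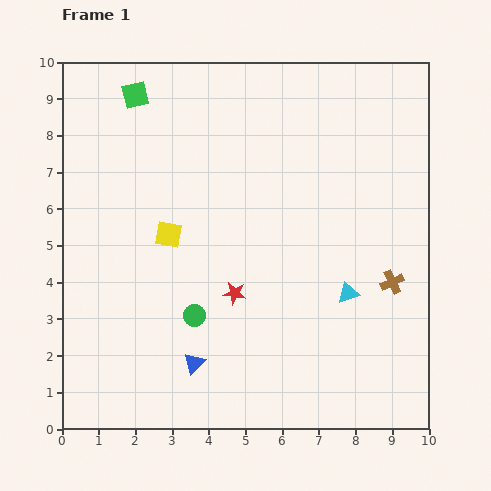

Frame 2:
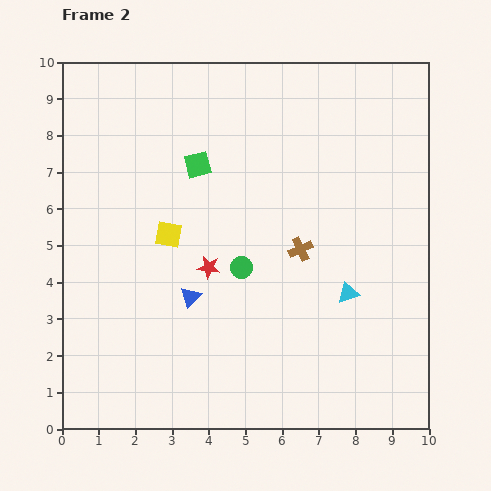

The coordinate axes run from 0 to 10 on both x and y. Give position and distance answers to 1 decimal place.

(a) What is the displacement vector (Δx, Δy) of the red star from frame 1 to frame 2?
(-0.7, 0.7)

The red star was at (4.7, 3.7) in frame 1 and (4.0, 4.4) in frame 2.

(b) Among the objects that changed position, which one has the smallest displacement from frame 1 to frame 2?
the red star

(moved 1.0)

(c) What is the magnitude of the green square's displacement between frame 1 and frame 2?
2.5

The green square moved from (2.0, 9.1) to (3.7, 7.2), a distance of √(1.7² + 1.9²) ≈ 2.5.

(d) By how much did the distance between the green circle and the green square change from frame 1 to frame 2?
-3.2

Distance in frame 1: 6.2. Distance in frame 2: 3.0.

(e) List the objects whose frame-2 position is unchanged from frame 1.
the cyan triangle, the yellow square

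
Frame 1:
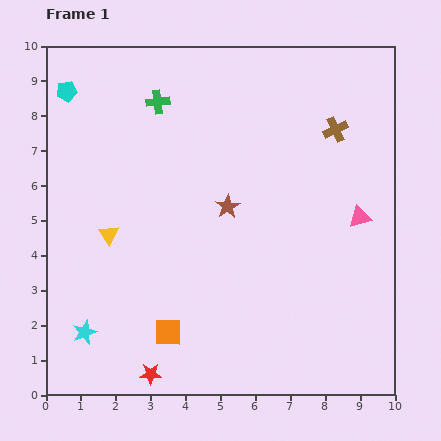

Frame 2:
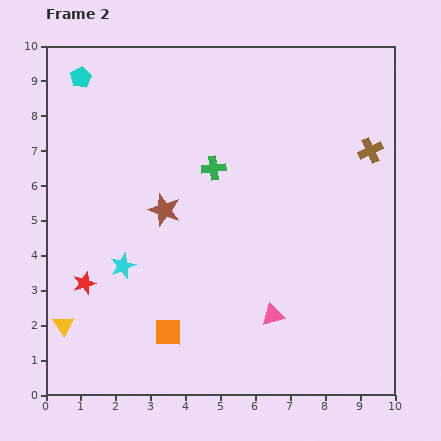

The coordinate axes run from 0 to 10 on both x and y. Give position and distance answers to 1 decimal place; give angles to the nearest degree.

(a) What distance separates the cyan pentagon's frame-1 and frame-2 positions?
0.6

The cyan pentagon moved from (0.6, 8.7) to (1.0, 9.1), a distance of √(0.4² + 0.4²) ≈ 0.6.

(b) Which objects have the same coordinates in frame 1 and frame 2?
the orange square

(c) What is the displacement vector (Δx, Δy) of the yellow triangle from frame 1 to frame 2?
(-1.3, -2.6)

The yellow triangle was at (1.8, 4.6) in frame 1 and (0.5, 2.0) in frame 2.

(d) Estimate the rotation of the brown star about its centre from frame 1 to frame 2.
22° counter-clockwise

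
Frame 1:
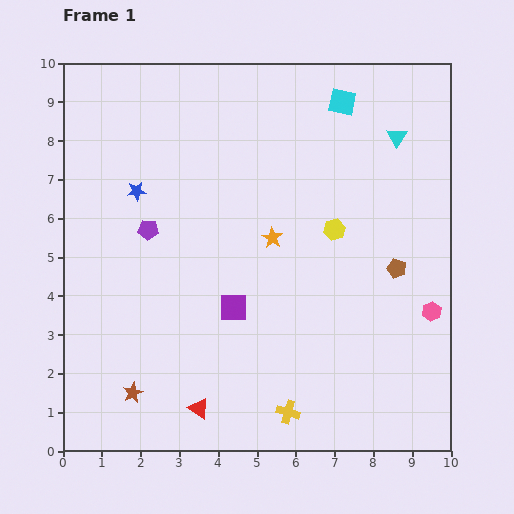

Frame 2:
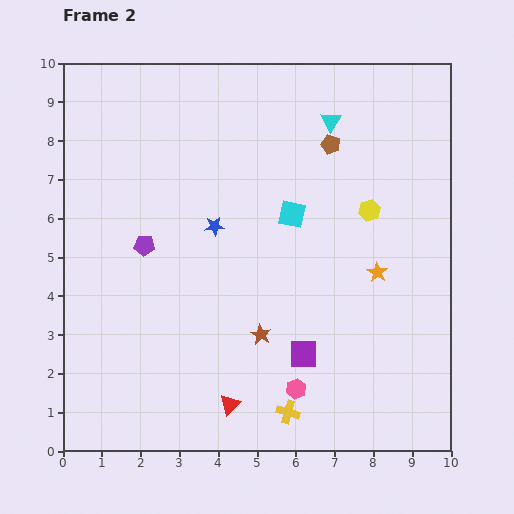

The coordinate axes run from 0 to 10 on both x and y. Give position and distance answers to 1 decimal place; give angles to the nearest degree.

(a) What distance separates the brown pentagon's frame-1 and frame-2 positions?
3.6

The brown pentagon moved from (8.6, 4.7) to (6.9, 7.9), a distance of √(1.7² + 3.2²) ≈ 3.6.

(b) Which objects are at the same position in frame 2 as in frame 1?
the yellow cross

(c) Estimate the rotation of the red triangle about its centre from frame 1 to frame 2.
41° clockwise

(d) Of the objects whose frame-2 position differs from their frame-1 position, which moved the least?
the purple pentagon

(moved 0.4)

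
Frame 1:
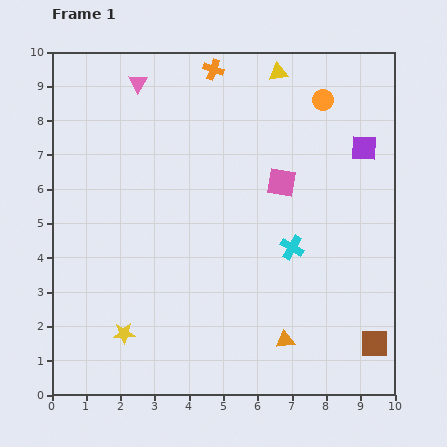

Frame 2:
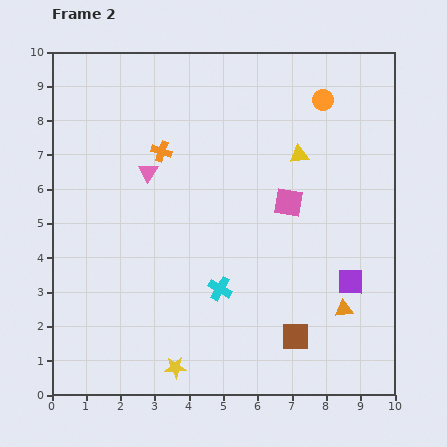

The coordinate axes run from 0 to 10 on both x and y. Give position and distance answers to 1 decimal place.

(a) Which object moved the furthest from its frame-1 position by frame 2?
the purple square

(moved 3.9; next 2.8)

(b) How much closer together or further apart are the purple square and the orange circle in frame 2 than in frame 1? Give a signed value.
+3.6

Distance in frame 1: 1.8. Distance in frame 2: 5.4.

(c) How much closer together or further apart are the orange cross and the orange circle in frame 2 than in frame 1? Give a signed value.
+1.6

Distance in frame 1: 3.3. Distance in frame 2: 4.9.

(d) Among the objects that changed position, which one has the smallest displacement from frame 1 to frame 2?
the pink square

(moved 0.6)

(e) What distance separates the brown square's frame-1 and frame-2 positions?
2.3

The brown square moved from (9.4, 1.5) to (7.1, 1.7), a distance of √(2.3² + 0.2²) ≈ 2.3.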